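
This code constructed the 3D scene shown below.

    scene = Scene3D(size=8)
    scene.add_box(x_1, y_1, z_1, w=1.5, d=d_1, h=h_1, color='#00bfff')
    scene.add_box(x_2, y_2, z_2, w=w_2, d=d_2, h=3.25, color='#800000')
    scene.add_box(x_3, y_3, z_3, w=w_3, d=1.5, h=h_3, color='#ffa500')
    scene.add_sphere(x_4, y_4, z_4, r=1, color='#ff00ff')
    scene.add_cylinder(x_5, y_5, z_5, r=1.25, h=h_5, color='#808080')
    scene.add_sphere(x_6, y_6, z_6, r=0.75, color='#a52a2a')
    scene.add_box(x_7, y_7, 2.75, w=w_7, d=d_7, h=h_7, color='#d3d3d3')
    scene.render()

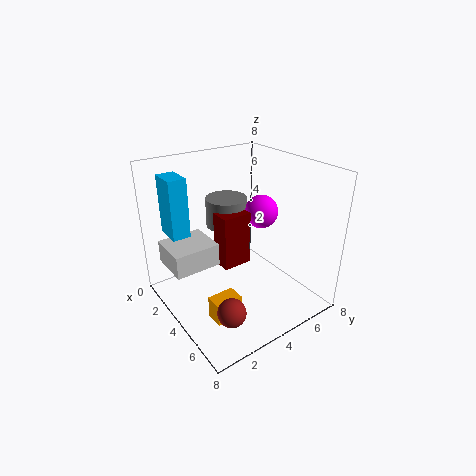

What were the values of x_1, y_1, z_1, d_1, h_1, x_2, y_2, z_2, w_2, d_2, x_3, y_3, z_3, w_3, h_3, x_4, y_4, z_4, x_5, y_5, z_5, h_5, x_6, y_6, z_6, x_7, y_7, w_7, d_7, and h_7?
x_1 = 1.25; y_1 = 0.75; z_1 = 4.25; d_1 = 1; h_1 = 3.25; x_2 = 2.25; y_2 = 3.5; z_2 = 1.75; w_2 = 1.25; d_2 = 1.75; x_3 = 4.75; y_3 = 1.5; z_3 = 0.25; w_3 = 1; h_3 = 1.25; x_4 = 3.25; y_4 = 6.25; z_4 = 4.75; x_5 = 1.75; y_5 = 4.75; z_5 = 3.75; h_5 = 1.75; x_6 = 6.25; y_6 = 2; z_6 = 1.25; x_7 = 1.75; y_7 = 0.25; w_7 = 2.25; d_7 = 2.5; h_7 = 1.25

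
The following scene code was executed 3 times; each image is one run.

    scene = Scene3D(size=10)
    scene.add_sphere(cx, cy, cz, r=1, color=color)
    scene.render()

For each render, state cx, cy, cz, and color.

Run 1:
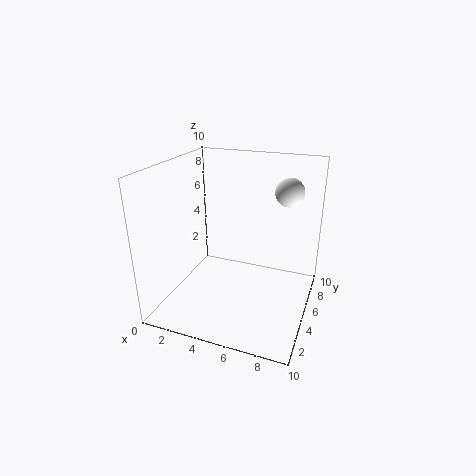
cx = 8; cy = 7; cz = 8; color = 'white'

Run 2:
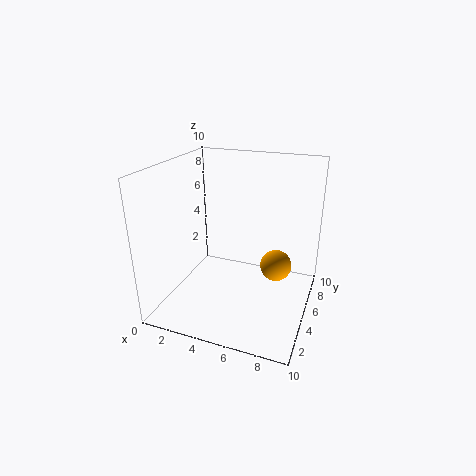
cx = 8; cy = 4; cz = 4; color = 'orange'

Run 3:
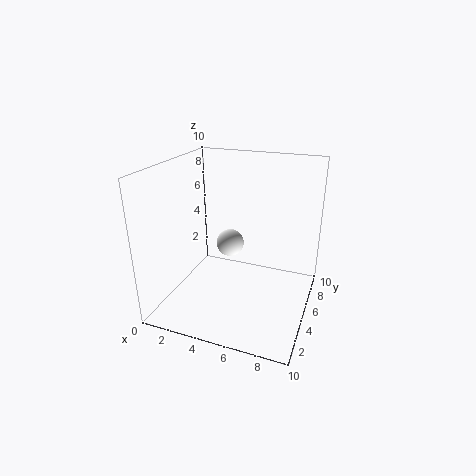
cx = 4; cy = 6; cz = 4; color = 'white'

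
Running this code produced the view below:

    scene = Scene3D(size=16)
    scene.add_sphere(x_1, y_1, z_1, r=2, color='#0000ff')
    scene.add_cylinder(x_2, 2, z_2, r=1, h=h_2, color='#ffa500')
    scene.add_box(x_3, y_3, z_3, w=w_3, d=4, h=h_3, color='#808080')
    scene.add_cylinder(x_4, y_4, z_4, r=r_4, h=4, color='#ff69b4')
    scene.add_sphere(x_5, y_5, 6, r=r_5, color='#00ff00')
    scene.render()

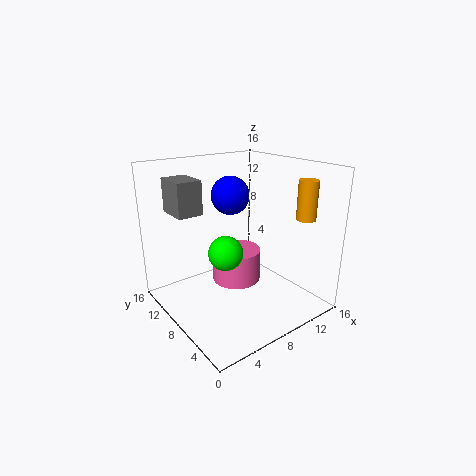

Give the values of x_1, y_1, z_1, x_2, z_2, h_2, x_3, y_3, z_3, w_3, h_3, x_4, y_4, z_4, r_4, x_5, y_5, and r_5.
x_1 = 7; y_1 = 8; z_1 = 13; x_2 = 12; z_2 = 11; h_2 = 4; x_3 = 3; y_3 = 12; z_3 = 10; w_3 = 3; h_3 = 4; x_4 = 10; y_4 = 11; z_4 = 1; r_4 = 3; x_5 = 7; y_5 = 9; r_5 = 2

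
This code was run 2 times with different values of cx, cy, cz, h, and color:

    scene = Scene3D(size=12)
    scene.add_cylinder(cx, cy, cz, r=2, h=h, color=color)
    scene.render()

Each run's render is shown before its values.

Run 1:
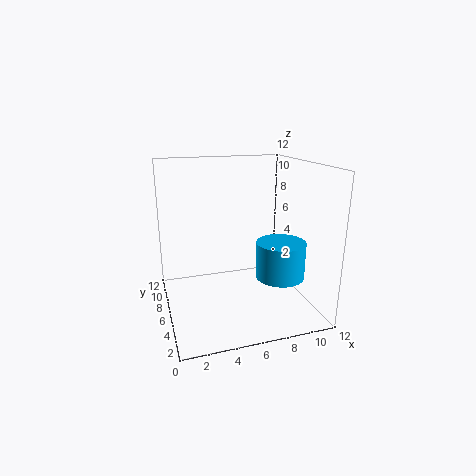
cx = 9, cy = 4, cz = 3, h = 3, color = 'deepskyblue'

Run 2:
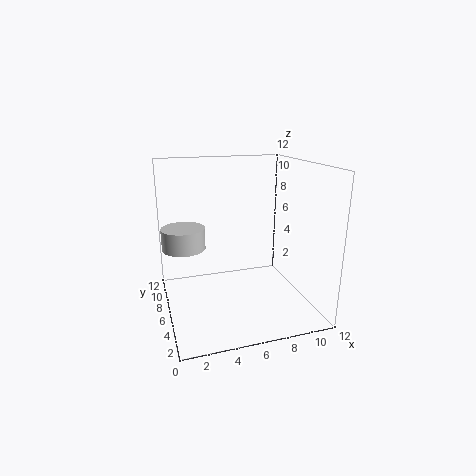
cx = 2, cy = 10, cz = 4, h = 2, color = 'lightgray'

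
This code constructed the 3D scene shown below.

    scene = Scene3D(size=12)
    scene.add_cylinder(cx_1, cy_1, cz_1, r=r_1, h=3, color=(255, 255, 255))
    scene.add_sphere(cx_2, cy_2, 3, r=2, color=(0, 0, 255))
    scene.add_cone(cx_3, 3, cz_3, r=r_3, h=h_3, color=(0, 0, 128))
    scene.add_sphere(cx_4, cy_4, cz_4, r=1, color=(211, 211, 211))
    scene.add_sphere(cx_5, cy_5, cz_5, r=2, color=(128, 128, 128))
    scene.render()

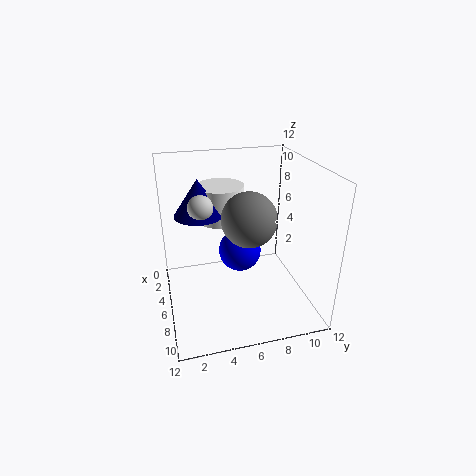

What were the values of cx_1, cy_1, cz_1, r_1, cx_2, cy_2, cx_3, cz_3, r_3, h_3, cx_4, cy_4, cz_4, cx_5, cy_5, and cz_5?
cx_1 = 4, cy_1 = 5, cz_1 = 7, r_1 = 2, cx_2 = 3, cy_2 = 7, cx_3 = 5, cz_3 = 8, r_3 = 2, h_3 = 3, cx_4 = 6, cy_4 = 3, cz_4 = 9, cx_5 = 9, cy_5 = 6, cz_5 = 9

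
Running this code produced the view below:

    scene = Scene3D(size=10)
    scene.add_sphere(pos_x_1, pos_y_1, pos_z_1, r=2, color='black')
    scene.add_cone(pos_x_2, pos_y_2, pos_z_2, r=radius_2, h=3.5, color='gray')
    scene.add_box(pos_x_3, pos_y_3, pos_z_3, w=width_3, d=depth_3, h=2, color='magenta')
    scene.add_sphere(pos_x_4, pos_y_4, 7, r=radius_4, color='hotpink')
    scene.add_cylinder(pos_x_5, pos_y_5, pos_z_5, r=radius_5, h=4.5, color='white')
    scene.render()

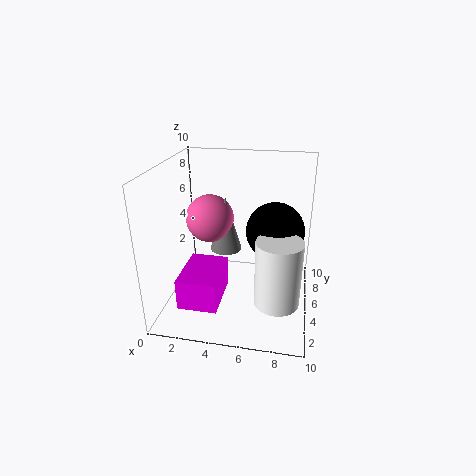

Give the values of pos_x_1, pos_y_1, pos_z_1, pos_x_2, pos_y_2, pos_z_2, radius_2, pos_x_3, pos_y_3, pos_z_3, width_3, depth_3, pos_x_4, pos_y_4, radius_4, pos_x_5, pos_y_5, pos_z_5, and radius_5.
pos_x_1 = 7.5; pos_y_1 = 5.5; pos_z_1 = 5.5; pos_x_2 = 4.5; pos_y_2 = 3.5; pos_z_2 = 5; radius_2 = 1; pos_x_3 = 2; pos_y_3 = 0.5; pos_z_3 = 2; width_3 = 2.5; depth_3 = 3.5; pos_x_4 = 3.5; pos_y_4 = 3.5; radius_4 = 1.5; pos_x_5 = 8; pos_y_5 = 3; pos_z_5 = 1.5; radius_5 = 1.5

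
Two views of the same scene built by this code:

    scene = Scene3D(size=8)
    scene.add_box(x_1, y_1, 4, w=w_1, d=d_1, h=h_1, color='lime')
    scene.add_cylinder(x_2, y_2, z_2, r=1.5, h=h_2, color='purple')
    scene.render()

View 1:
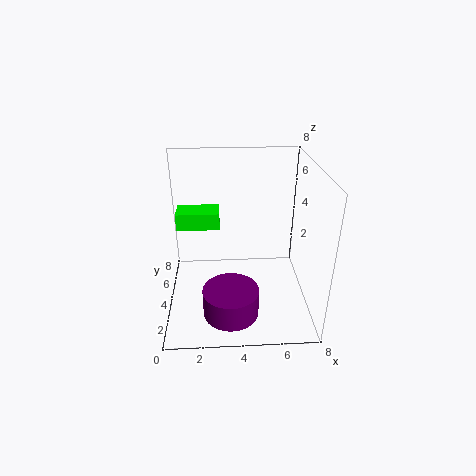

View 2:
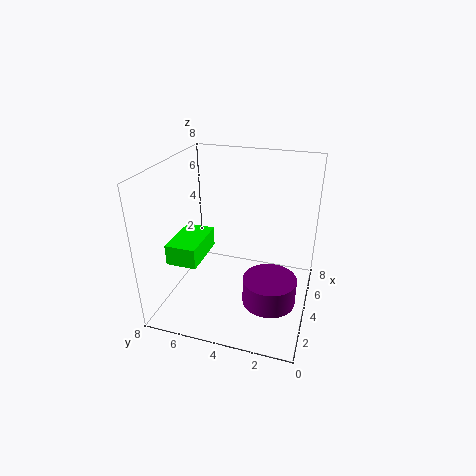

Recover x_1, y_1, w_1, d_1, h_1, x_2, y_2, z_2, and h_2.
x_1 = 0.5; y_1 = 5; w_1 = 2.5; d_1 = 1.5; h_1 = 1; x_2 = 3.5; y_2 = 2; z_2 = 0.5; h_2 = 1.5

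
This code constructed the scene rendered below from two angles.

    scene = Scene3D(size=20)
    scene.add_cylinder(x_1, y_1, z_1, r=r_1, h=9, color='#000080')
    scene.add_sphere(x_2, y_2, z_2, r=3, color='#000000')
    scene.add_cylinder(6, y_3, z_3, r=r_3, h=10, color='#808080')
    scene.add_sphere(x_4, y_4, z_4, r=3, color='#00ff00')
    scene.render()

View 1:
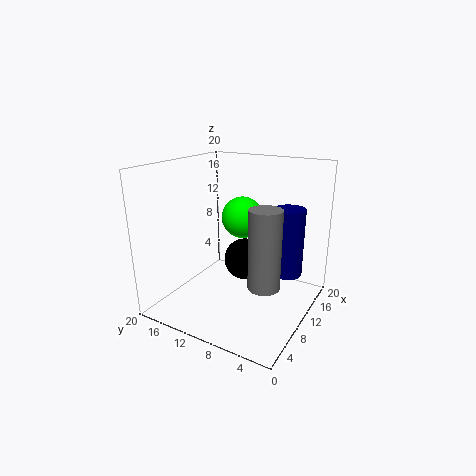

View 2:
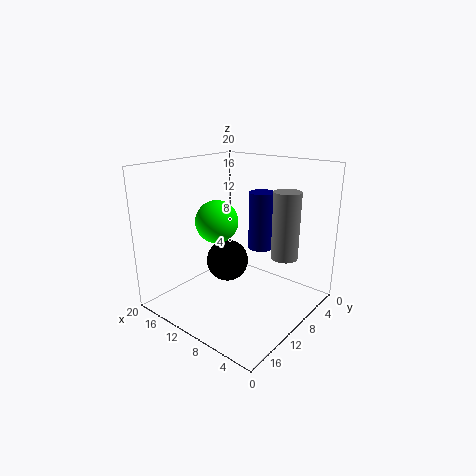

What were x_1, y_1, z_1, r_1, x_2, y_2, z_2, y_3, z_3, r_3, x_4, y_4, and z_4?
x_1 = 11, y_1 = 3, z_1 = 6, r_1 = 2, x_2 = 12, y_2 = 10, z_2 = 6, y_3 = 4, z_3 = 6, r_3 = 2, x_4 = 13, y_4 = 11, z_4 = 12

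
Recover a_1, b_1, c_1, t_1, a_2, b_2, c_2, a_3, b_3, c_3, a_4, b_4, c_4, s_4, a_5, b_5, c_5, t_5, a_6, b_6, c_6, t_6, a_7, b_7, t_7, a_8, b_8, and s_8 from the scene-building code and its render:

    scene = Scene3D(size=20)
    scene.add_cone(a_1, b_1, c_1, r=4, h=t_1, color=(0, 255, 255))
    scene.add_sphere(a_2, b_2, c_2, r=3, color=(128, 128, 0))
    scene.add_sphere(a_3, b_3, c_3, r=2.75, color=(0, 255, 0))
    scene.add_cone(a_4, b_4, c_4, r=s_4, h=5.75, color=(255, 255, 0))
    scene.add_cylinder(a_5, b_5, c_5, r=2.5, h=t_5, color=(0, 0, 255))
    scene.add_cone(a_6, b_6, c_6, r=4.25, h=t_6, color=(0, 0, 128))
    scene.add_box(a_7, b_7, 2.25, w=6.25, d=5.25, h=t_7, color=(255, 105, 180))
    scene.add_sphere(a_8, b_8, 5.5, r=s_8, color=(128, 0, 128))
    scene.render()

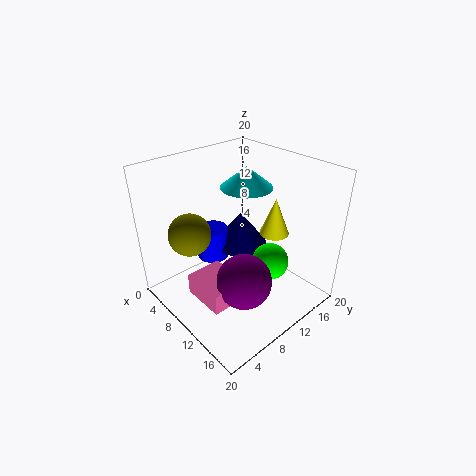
a_1 = 5.5
b_1 = 15.75
c_1 = 14.5
t_1 = 3.25
a_2 = 5.25
b_2 = 5.25
c_2 = 10.25
a_3 = 12
b_3 = 14.75
c_3 = 4.75
a_4 = 10.25
b_4 = 17.25
c_4 = 8
s_4 = 2.25
a_5 = 2.75
b_5 = 11
c_5 = 3
t_5 = 5
a_6 = 5
b_6 = 15
c_6 = 4.75
t_6 = 5.5
a_7 = 7
b_7 = 3.25
t_7 = 3
a_8 = 13.5
b_8 = 8
s_8 = 3.75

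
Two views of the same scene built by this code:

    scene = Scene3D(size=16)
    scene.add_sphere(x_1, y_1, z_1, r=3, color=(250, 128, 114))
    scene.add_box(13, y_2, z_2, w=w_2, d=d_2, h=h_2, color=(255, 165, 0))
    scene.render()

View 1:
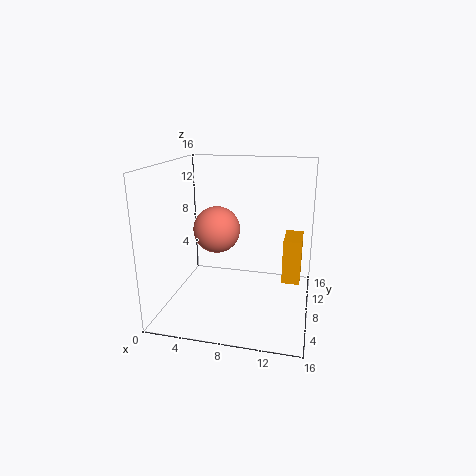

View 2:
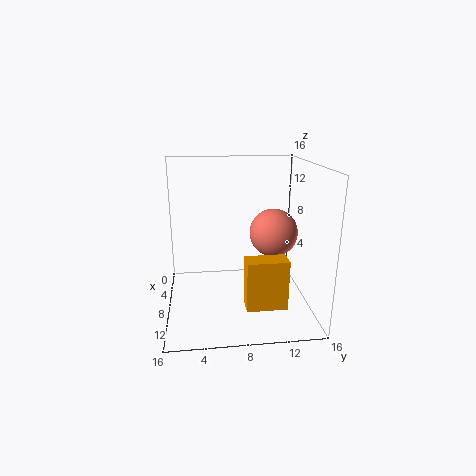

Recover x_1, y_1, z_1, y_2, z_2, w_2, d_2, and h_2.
x_1 = 4
y_1 = 13
z_1 = 7
y_2 = 8
z_2 = 3
w_2 = 2
d_2 = 4
h_2 = 5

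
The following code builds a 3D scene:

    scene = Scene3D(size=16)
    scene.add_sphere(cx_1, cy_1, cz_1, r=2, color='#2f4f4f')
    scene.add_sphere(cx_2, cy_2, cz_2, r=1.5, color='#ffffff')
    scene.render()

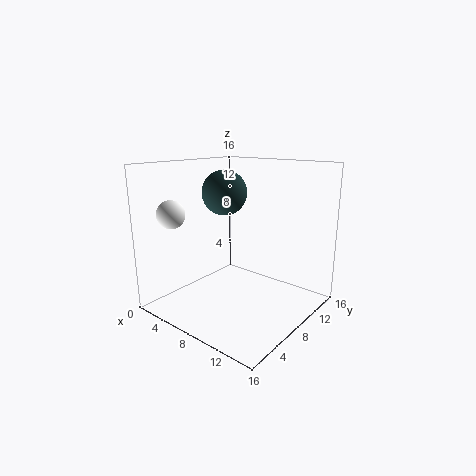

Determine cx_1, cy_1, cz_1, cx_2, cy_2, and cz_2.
cx_1 = 10.5; cy_1 = 3; cz_1 = 14; cx_2 = 3.5; cy_2 = 2.5; cz_2 = 11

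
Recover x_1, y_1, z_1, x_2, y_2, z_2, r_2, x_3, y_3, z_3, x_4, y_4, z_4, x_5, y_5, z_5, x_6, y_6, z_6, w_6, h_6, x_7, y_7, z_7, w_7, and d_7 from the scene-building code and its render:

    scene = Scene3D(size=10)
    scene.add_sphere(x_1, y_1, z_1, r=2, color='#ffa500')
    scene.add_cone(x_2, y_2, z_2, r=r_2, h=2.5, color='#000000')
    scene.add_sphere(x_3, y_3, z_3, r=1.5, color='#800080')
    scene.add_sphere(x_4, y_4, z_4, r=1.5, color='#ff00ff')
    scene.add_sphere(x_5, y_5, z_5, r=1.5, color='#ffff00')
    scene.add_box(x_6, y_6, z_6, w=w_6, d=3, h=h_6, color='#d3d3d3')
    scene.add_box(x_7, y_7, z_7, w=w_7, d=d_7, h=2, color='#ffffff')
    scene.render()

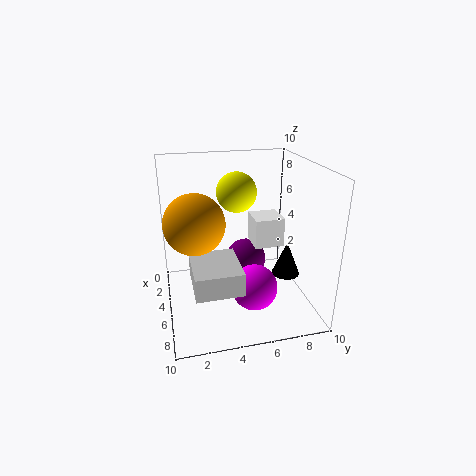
x_1 = 5.5
y_1 = 2
z_1 = 6.5
x_2 = 5.5
y_2 = 8.5
z_2 = 2
r_2 = 1
x_3 = 3.5
y_3 = 6
z_3 = 2.5
x_4 = 7.5
y_4 = 5.5
z_4 = 2.5
x_5 = 2.5
y_5 = 5.5
z_5 = 7.5
x_6 = 5.5
y_6 = 1.5
z_6 = 3
w_6 = 3.5
h_6 = 1.5
x_7 = 4
y_7 = 6
z_7 = 4.5
w_7 = 2
d_7 = 2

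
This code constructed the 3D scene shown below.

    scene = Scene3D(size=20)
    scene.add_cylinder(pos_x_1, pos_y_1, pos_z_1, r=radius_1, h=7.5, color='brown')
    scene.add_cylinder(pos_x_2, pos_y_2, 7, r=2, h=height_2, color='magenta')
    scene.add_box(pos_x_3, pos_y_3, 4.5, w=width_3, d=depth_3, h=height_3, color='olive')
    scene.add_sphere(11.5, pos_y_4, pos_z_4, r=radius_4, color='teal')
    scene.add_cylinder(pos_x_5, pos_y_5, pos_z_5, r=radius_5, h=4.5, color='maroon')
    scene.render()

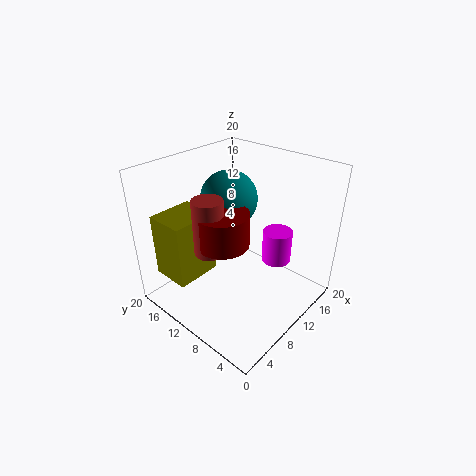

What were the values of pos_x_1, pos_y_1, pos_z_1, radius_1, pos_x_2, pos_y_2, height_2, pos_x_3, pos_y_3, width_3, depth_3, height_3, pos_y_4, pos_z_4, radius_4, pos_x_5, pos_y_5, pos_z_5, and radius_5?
pos_x_1 = 5.5
pos_y_1 = 11
pos_z_1 = 9.5
radius_1 = 2
pos_x_2 = 13
pos_y_2 = 5.5
height_2 = 4.5
pos_x_3 = 2
pos_y_3 = 13
width_3 = 6.5
depth_3 = 5.5
height_3 = 9
pos_y_4 = 13
pos_z_4 = 14.5
radius_4 = 4
pos_x_5 = 7
pos_y_5 = 10
pos_z_5 = 10.5
radius_5 = 3.5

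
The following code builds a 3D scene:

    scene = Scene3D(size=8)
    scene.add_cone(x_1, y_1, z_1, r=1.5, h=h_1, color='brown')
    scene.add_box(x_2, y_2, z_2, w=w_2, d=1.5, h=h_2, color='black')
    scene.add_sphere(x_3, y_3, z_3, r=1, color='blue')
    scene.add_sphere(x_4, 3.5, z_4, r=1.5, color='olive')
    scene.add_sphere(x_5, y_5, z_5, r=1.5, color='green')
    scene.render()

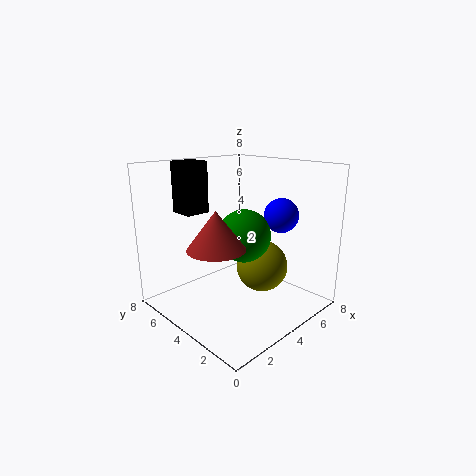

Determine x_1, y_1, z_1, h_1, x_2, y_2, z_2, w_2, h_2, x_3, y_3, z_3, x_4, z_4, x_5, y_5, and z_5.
x_1 = 2, y_1 = 3.5, z_1 = 4, h_1 = 2, x_2 = 2.5, y_2 = 6.5, z_2 = 5, w_2 = 1.5, h_2 = 3, x_3 = 6.5, y_3 = 3, z_3 = 5, x_4 = 5.5, z_4 = 2, x_5 = 4.5, y_5 = 4, z_5 = 4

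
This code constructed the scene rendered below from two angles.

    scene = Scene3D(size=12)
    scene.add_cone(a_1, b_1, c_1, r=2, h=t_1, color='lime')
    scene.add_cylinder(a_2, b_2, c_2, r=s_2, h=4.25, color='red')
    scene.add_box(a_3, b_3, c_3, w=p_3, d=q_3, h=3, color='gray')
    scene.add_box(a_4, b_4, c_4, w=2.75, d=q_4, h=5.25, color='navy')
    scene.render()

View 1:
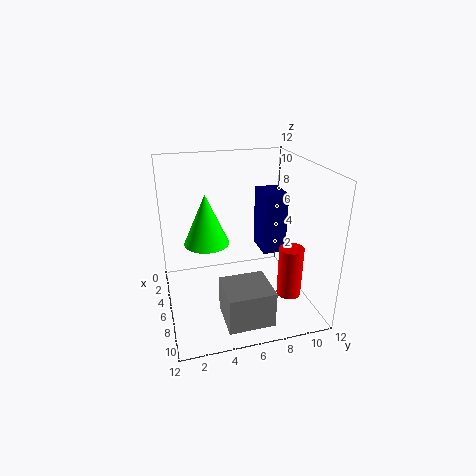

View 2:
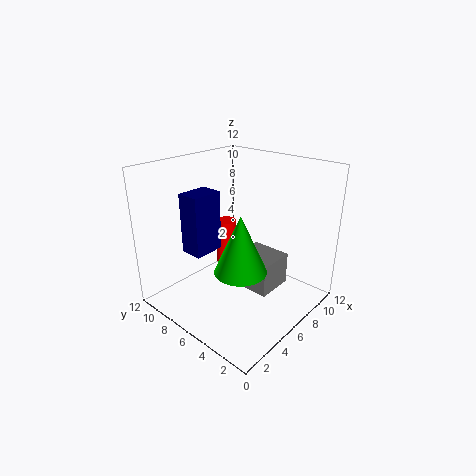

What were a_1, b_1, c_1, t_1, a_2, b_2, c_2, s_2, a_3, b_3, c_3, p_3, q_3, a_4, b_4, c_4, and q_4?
a_1 = 3.75; b_1 = 3.75; c_1 = 4.75; t_1 = 4.5; a_2 = 8.5; b_2 = 9.75; c_2 = 1.5; s_2 = 1; a_3 = 7.25; b_3 = 4; c_3 = 0.25; p_3 = 3.5; q_3 = 3.75; a_4 = 3.5; b_4 = 8.25; c_4 = 4.25; q_4 = 2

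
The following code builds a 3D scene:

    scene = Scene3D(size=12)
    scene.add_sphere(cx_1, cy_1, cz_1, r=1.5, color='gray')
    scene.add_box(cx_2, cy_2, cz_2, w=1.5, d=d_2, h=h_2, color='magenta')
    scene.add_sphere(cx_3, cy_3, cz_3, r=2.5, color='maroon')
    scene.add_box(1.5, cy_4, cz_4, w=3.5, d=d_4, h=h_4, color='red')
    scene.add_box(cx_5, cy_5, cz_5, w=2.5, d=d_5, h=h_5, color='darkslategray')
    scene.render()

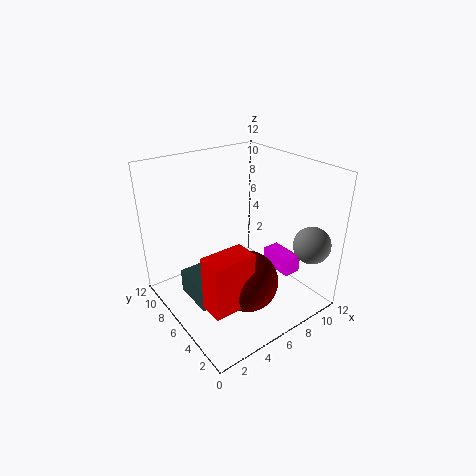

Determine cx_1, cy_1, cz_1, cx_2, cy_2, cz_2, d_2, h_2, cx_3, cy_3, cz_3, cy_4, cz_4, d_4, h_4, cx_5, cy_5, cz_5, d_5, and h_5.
cx_1 = 10
cy_1 = 1.5
cz_1 = 6
cx_2 = 9
cy_2 = 3
cz_2 = 2.5
d_2 = 3
h_2 = 1.5
cx_3 = 5.5
cy_3 = 4
cz_3 = 3
cy_4 = 2.5
cz_4 = 2
d_4 = 2
h_4 = 4.5
cx_5 = 1.5
cy_5 = 4.5
cz_5 = 1.5
d_5 = 3.5
h_5 = 2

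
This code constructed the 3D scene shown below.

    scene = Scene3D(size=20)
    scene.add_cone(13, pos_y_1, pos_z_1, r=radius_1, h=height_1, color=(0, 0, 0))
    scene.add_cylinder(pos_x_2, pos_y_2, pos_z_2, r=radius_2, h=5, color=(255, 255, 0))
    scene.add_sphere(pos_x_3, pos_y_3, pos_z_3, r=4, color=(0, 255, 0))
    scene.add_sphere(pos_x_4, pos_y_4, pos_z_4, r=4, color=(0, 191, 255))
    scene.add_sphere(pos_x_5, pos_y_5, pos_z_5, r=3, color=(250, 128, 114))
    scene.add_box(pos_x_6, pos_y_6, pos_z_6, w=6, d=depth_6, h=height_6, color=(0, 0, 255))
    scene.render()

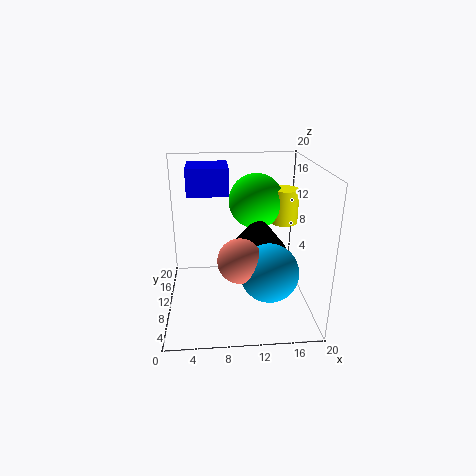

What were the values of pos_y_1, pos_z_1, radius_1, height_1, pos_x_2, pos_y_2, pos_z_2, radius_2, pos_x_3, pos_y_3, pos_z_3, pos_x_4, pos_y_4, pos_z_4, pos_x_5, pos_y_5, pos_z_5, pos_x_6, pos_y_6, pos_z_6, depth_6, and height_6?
pos_y_1 = 11; pos_z_1 = 8; radius_1 = 4; height_1 = 5; pos_x_2 = 17; pos_y_2 = 13; pos_z_2 = 11; radius_2 = 2; pos_x_3 = 13; pos_y_3 = 14; pos_z_3 = 14; pos_x_4 = 14; pos_y_4 = 7; pos_z_4 = 6; pos_x_5 = 10; pos_y_5 = 7; pos_z_5 = 8; pos_x_6 = 3; pos_y_6 = 13; pos_z_6 = 15; depth_6 = 6; height_6 = 4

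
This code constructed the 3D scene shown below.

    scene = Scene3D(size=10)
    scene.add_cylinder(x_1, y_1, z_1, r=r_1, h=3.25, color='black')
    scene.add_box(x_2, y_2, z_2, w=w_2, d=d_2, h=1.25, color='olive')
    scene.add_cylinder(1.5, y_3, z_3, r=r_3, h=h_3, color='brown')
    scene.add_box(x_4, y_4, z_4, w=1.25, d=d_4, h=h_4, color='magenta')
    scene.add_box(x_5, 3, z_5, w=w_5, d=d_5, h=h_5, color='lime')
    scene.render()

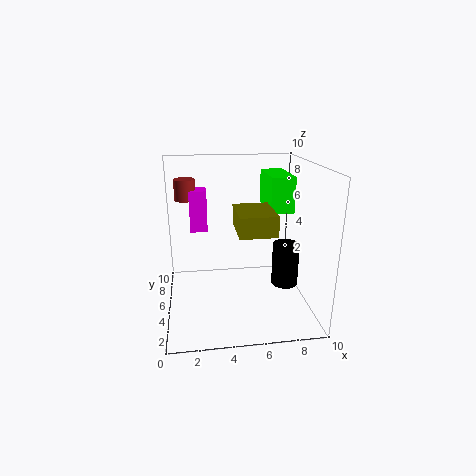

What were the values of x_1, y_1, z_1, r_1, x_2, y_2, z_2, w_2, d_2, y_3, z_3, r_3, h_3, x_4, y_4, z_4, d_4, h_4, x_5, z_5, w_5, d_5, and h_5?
x_1 = 8.75, y_1 = 5.75, z_1 = 0.75, r_1 = 1, x_2 = 4.5, y_2 = 1, z_2 = 6.5, w_2 = 2.25, d_2 = 3, y_3 = 7.25, z_3 = 7.25, r_3 = 0.75, h_3 = 1.5, x_4 = 1.75, y_4 = 6.5, z_4 = 5, d_4 = 1.5, h_4 = 3, x_5 = 6.75, z_5 = 7.25, w_5 = 1.5, d_5 = 3.25, h_5 = 2.25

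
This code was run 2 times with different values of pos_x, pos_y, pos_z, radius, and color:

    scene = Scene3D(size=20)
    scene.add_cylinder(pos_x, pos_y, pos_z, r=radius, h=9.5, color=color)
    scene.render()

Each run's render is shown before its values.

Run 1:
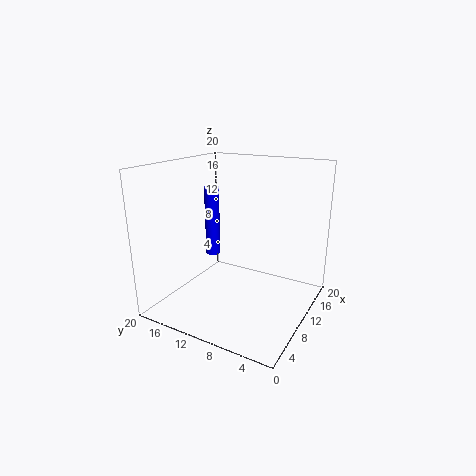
pos_x = 9
pos_y = 13.5
pos_z = 7.5
radius = 1
color = 'blue'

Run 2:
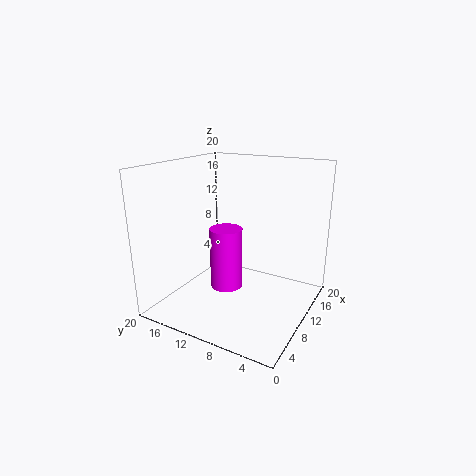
pos_x = 12.5
pos_y = 13.5
pos_z = 0.5
radius = 2.5
color = 'magenta'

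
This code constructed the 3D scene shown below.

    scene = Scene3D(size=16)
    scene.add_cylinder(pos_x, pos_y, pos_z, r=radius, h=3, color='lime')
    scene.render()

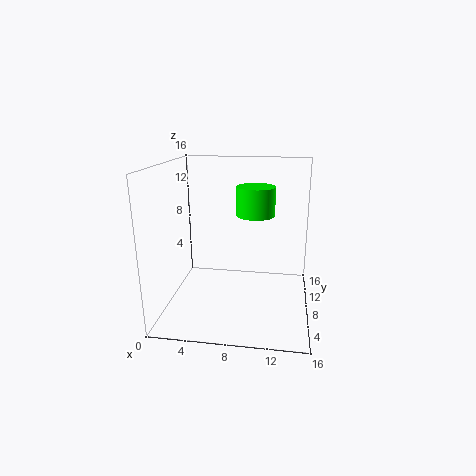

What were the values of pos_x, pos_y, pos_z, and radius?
pos_x = 10
pos_y = 7
pos_z = 11
radius = 2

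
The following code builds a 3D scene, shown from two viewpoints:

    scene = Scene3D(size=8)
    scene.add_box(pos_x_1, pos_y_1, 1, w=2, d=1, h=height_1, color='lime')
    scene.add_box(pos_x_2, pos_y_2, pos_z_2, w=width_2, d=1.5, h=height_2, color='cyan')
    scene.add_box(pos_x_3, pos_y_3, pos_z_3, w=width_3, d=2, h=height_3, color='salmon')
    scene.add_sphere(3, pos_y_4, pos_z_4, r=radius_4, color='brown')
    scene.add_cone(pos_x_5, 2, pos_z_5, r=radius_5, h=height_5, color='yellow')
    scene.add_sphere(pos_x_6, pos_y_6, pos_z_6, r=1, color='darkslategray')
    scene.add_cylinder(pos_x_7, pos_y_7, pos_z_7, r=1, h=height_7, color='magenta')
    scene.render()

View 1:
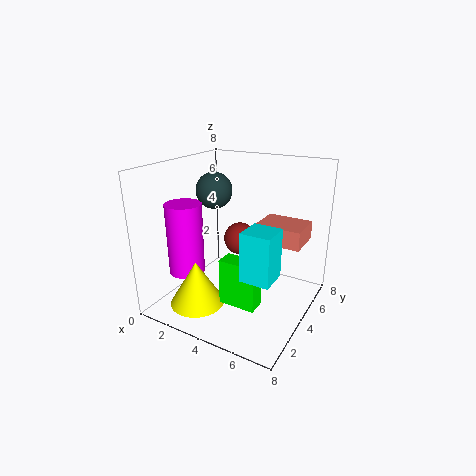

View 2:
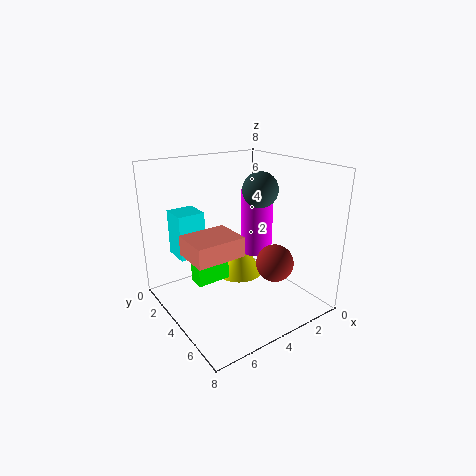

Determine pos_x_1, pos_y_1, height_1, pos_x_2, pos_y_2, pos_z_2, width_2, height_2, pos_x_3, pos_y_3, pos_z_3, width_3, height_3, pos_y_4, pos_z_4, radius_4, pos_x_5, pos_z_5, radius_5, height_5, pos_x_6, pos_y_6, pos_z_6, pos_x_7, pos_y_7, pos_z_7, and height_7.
pos_x_1 = 4, pos_y_1 = 2, height_1 = 2.5, pos_x_2 = 5.5, pos_y_2 = 1.5, pos_z_2 = 3, width_2 = 1.5, height_2 = 2.5, pos_x_3 = 5, pos_y_3 = 4, pos_z_3 = 4, width_3 = 2.5, height_3 = 1, pos_y_4 = 6, pos_z_4 = 3, radius_4 = 1, pos_x_5 = 2.5, pos_z_5 = 0.5, radius_5 = 1.5, height_5 = 2.5, pos_x_6 = 2.5, pos_y_6 = 4, pos_z_6 = 6.5, pos_x_7 = 1.5, pos_y_7 = 2.5, pos_z_7 = 2, height_7 = 4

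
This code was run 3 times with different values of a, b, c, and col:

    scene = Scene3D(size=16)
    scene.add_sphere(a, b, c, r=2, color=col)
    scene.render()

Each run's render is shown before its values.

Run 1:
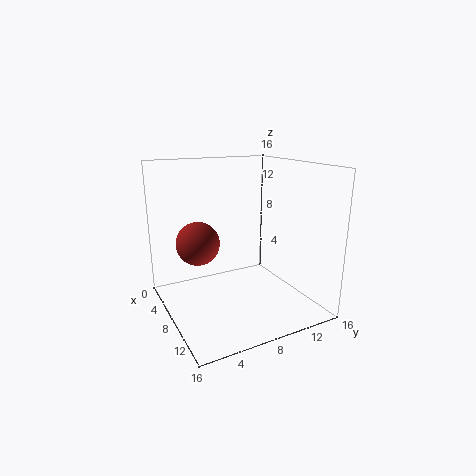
a = 11.5, b = 2, c = 9.5, col = 'brown'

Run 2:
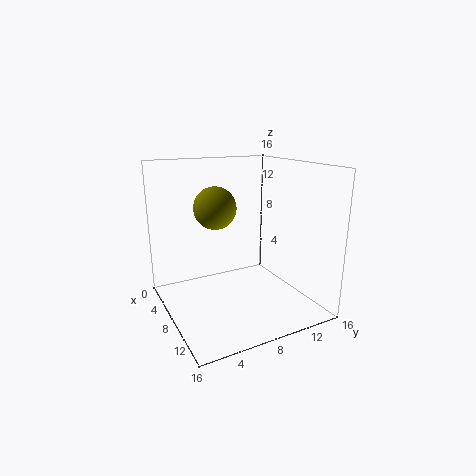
a = 11, b = 4, c = 12.5, col = 'olive'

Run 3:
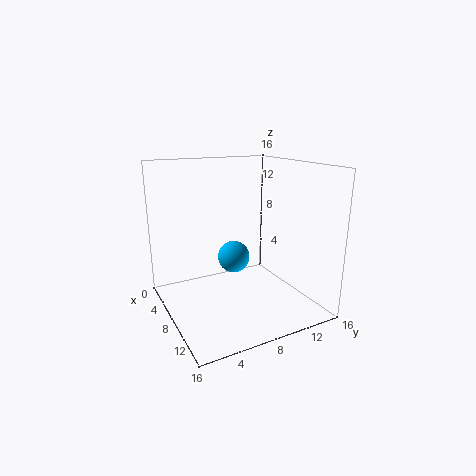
a = 4, b = 9.5, c = 4, col = 'deepskyblue'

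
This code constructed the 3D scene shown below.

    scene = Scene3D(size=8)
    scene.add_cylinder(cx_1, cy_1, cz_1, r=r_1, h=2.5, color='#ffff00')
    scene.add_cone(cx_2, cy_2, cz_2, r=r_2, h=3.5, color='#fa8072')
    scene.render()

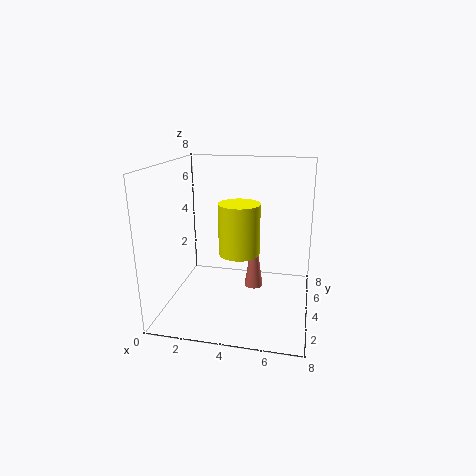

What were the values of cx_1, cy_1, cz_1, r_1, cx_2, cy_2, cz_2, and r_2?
cx_1 = 4.5; cy_1 = 2; cz_1 = 4; r_1 = 1; cx_2 = 5; cy_2 = 3.5; cz_2 = 1.5; r_2 = 0.5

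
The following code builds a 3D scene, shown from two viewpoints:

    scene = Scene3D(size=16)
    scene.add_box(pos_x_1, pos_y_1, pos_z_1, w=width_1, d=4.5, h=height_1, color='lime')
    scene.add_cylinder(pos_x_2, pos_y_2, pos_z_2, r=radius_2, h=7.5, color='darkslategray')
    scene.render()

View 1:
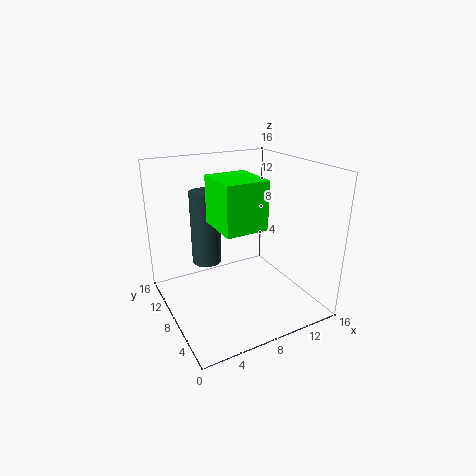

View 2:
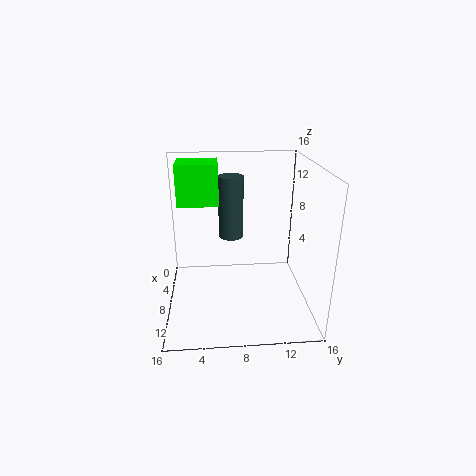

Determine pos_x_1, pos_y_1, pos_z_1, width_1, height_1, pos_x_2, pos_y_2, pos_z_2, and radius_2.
pos_x_1 = 3.5; pos_y_1 = 1.5; pos_z_1 = 11.5; width_1 = 4; height_1 = 4.5; pos_x_2 = 4; pos_y_2 = 7.5; pos_z_2 = 6.5; radius_2 = 1.5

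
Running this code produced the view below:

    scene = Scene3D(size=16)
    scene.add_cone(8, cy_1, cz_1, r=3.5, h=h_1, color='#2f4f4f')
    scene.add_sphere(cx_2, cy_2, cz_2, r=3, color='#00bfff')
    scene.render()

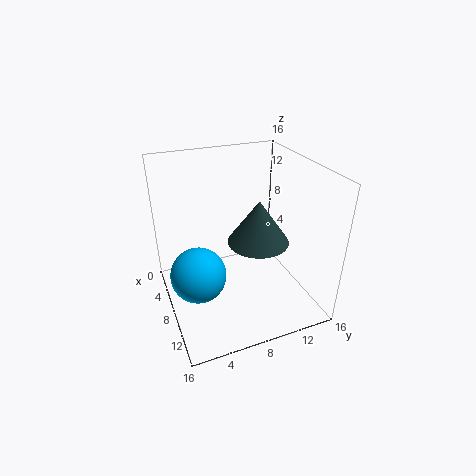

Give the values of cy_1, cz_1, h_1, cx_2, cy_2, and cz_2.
cy_1 = 10.5, cz_1 = 7, h_1 = 5, cx_2 = 9, cy_2 = 3, cz_2 = 5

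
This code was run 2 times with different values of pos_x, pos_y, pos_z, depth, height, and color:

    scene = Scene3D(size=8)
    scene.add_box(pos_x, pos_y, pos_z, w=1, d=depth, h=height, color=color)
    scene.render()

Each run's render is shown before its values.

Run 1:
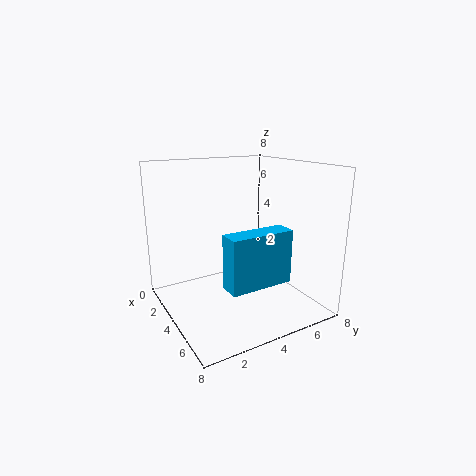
pos_x = 7; pos_y = 1.5; pos_z = 3; depth = 3; height = 2.5; color = 'deepskyblue'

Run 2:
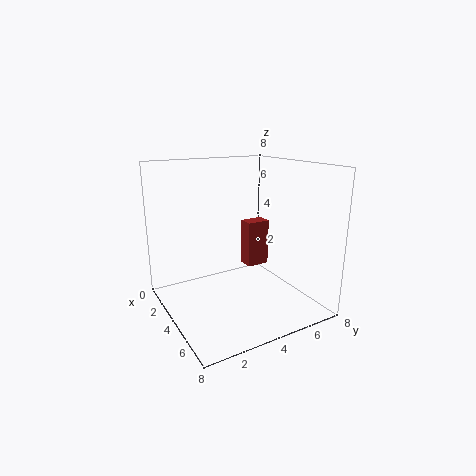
pos_x = 1; pos_y = 6; pos_z = 1; depth = 1.5; height = 3; color = 'brown'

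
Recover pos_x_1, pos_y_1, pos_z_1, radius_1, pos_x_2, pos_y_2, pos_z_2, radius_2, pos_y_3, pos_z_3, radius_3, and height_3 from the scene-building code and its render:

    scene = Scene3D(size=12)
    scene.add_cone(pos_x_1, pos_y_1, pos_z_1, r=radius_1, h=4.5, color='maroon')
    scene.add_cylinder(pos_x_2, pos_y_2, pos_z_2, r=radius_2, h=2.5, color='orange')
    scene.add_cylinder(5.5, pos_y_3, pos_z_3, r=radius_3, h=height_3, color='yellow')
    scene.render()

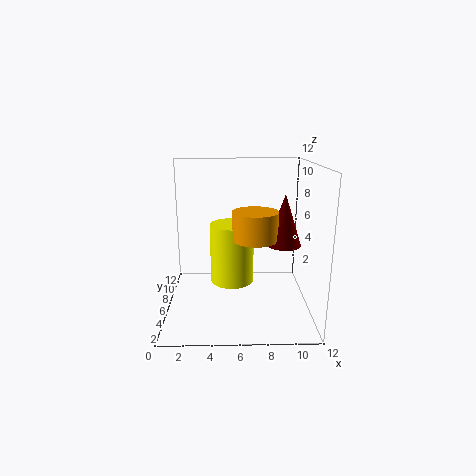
pos_x_1 = 10, pos_y_1 = 7, pos_z_1 = 5, radius_1 = 1.5, pos_x_2 = 7.5, pos_y_2 = 7, pos_z_2 = 5.5, radius_2 = 2, pos_y_3 = 8.5, pos_z_3 = 1, radius_3 = 2, height_3 = 5.5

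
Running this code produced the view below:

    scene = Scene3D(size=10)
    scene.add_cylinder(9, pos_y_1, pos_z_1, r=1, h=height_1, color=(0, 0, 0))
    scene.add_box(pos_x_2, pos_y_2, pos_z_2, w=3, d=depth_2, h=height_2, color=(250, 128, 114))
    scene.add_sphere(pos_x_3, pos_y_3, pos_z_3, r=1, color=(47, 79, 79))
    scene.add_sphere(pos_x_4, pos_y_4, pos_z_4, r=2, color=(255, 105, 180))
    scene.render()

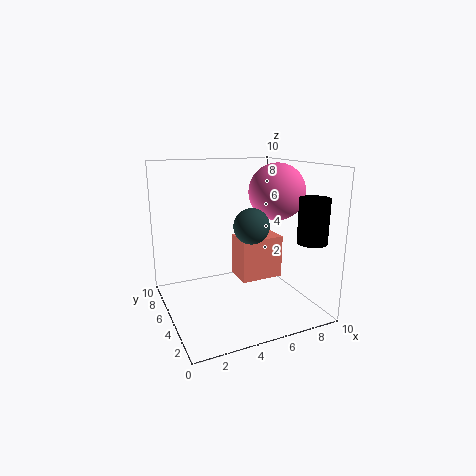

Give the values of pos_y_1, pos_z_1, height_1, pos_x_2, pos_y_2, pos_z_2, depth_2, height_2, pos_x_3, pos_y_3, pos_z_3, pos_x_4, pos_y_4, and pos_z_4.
pos_y_1 = 2
pos_z_1 = 5
height_1 = 3
pos_x_2 = 5
pos_y_2 = 4
pos_z_2 = 2
depth_2 = 2
height_2 = 3
pos_x_3 = 4
pos_y_3 = 1
pos_z_3 = 7
pos_x_4 = 8
pos_y_4 = 5
pos_z_4 = 8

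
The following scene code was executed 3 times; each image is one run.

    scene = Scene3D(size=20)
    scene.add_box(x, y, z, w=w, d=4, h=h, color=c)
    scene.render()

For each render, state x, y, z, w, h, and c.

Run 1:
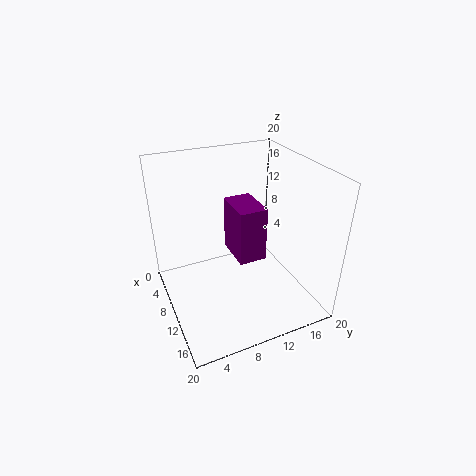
x = 5; y = 10; z = 6; w = 6; h = 8; c = 'purple'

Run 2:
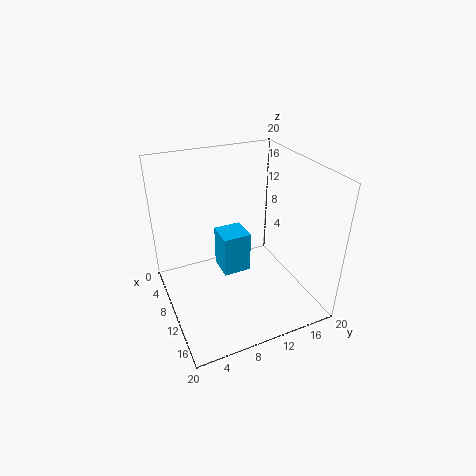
x = 6; y = 8; z = 4; w = 4; h = 6; c = 'deepskyblue'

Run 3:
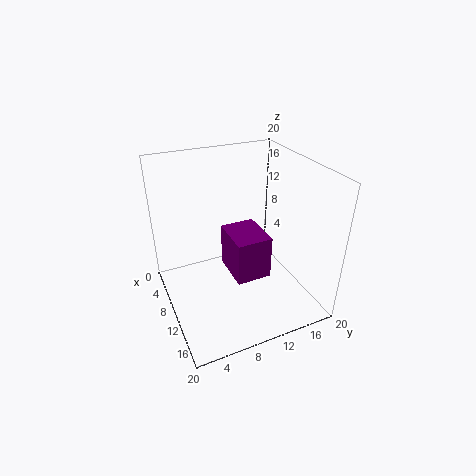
x = 14; y = 6; z = 10; w = 5; h = 5; c = 'purple'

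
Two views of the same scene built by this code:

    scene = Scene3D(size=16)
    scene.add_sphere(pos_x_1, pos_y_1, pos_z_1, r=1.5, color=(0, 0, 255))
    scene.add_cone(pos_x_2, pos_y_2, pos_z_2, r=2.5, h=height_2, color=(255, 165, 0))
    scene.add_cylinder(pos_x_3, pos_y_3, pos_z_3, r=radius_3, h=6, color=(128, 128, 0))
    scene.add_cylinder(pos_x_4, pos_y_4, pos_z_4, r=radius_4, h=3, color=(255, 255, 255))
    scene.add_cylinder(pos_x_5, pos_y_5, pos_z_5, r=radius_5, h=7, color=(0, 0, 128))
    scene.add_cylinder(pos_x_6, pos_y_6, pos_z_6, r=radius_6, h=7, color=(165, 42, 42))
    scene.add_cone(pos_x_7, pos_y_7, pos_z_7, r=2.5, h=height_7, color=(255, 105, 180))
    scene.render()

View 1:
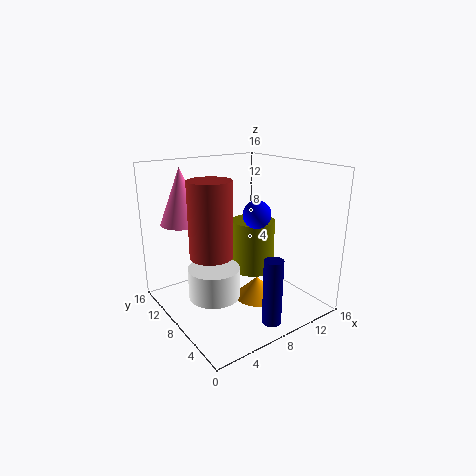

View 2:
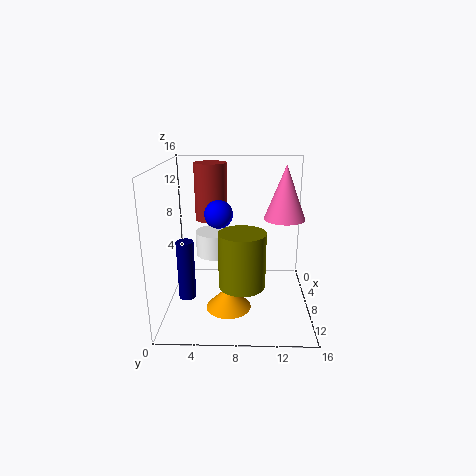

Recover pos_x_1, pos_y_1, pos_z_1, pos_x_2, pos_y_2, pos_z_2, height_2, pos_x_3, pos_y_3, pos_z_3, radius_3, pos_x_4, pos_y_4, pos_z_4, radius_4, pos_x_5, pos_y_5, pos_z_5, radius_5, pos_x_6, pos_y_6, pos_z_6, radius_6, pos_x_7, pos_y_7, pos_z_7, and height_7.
pos_x_1 = 9, pos_y_1 = 6, pos_z_1 = 11, pos_x_2 = 10, pos_y_2 = 7, pos_z_2 = 0.5, height_2 = 2.5, pos_x_3 = 10.5, pos_y_3 = 8.5, pos_z_3 = 3.5, radius_3 = 2.5, pos_x_4 = 3, pos_y_4 = 5, pos_z_4 = 4, radius_4 = 2.5, pos_x_5 = 8, pos_y_5 = 2, pos_z_5 = 0.5, radius_5 = 1, pos_x_6 = 2.5, pos_y_6 = 4.5, pos_z_6 = 8.5, radius_6 = 2, pos_x_7 = 4, pos_y_7 = 13.5, pos_z_7 = 9, height_7 = 6.5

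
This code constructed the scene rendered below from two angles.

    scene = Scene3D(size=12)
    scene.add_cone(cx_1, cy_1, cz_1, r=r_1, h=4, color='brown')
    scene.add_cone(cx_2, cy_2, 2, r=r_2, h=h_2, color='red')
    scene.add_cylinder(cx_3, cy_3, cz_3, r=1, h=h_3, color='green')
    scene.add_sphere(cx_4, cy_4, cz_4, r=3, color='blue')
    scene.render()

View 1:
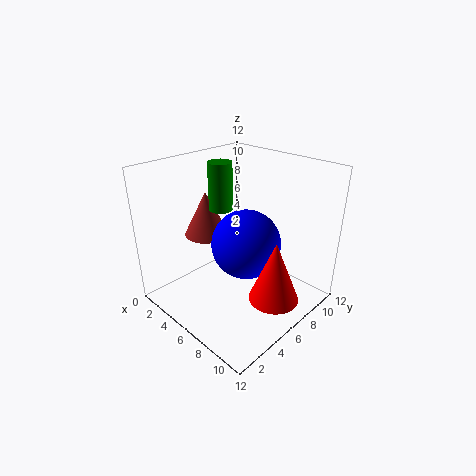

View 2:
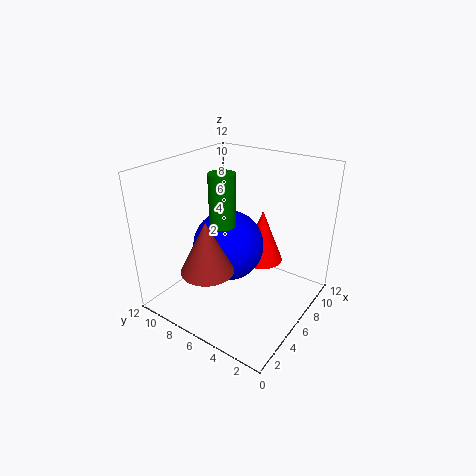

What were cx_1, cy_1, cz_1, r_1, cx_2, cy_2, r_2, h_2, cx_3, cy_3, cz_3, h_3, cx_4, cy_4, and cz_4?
cx_1 = 2
cy_1 = 6
cz_1 = 5
r_1 = 2
cx_2 = 10
cy_2 = 6
r_2 = 2
h_2 = 5
cx_3 = 4
cy_3 = 6
cz_3 = 8
h_3 = 4
cx_4 = 6
cy_4 = 7
cz_4 = 5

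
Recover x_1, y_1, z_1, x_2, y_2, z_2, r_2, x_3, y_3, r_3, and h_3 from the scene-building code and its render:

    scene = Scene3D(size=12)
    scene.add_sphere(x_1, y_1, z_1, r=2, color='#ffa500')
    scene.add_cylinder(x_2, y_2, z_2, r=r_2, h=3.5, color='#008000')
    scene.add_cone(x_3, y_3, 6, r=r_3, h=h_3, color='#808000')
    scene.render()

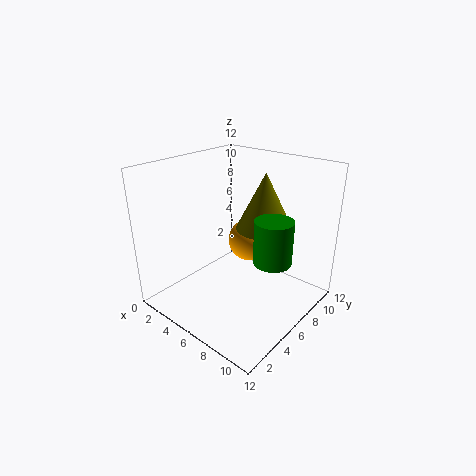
x_1 = 4.5, y_1 = 9.5, z_1 = 4, x_2 = 9.5, y_2 = 6, z_2 = 5, r_2 = 1.5, x_3 = 6.5, y_3 = 9, r_3 = 2.5, h_3 = 5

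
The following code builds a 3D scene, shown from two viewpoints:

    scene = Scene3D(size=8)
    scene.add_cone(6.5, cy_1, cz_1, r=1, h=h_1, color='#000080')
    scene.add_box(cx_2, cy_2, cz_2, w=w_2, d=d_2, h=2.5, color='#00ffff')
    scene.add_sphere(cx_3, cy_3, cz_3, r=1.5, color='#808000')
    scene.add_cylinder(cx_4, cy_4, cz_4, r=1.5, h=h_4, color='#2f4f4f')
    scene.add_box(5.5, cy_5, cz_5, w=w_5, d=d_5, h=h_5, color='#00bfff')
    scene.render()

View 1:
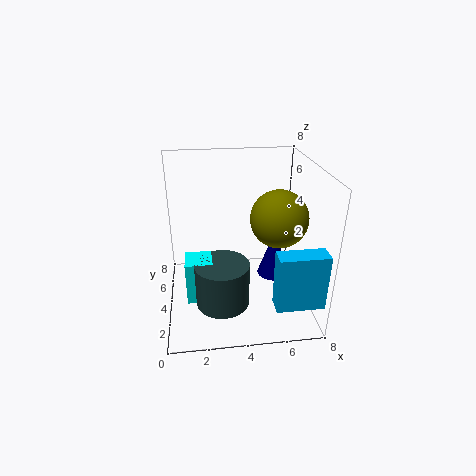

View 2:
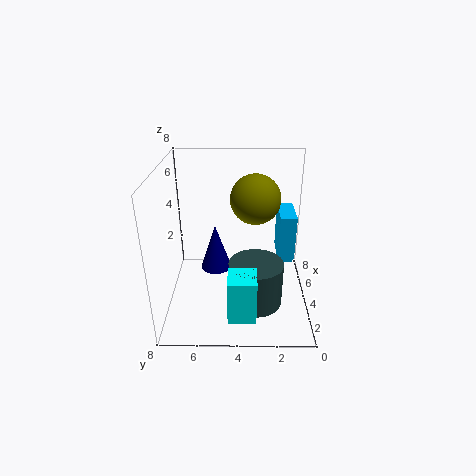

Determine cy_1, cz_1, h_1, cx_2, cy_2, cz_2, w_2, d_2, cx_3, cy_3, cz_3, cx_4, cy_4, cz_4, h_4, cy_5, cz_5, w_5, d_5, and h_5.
cy_1 = 5.5
cz_1 = 0.5
h_1 = 3
cx_2 = 1
cy_2 = 3
cz_2 = 0.5
w_2 = 1.5
d_2 = 1.5
cx_3 = 6
cy_3 = 3
cz_3 = 5.5
cx_4 = 3
cy_4 = 3
cz_4 = 0.5
h_4 = 2.5
cy_5 = 0.5
cz_5 = 1.5
w_5 = 2.5
d_5 = 1
h_5 = 3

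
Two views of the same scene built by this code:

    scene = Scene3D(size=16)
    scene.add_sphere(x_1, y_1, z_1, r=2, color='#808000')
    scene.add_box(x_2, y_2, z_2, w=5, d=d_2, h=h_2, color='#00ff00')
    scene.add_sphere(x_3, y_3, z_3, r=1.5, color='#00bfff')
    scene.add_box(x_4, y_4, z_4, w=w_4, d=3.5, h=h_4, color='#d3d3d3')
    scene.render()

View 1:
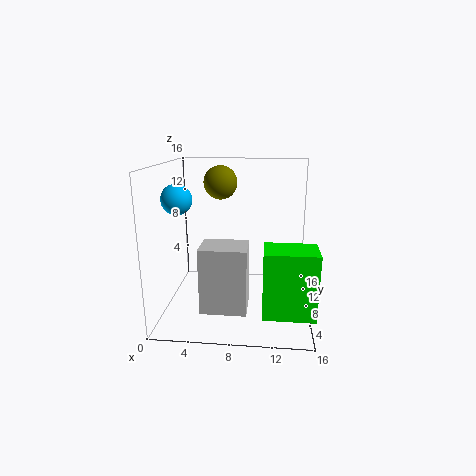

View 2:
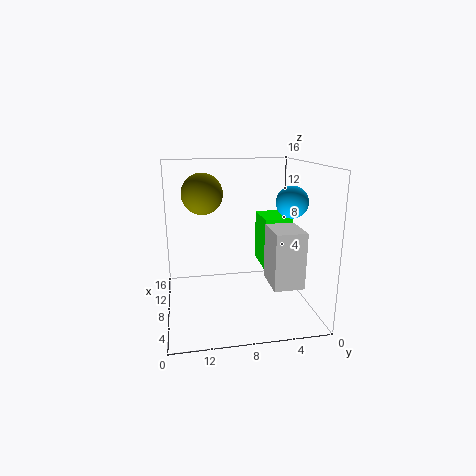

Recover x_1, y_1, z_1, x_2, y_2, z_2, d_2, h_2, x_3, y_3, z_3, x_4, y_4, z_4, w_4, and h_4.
x_1 = 5.5; y_1 = 12; z_1 = 13.5; x_2 = 11; y_2 = 0.5; z_2 = 2.5; d_2 = 3.5; h_2 = 6.5; x_3 = 2.5; y_3 = 4; z_3 = 13; x_4 = 5; y_4 = 1; z_4 = 2.5; w_4 = 4.5; h_4 = 6.5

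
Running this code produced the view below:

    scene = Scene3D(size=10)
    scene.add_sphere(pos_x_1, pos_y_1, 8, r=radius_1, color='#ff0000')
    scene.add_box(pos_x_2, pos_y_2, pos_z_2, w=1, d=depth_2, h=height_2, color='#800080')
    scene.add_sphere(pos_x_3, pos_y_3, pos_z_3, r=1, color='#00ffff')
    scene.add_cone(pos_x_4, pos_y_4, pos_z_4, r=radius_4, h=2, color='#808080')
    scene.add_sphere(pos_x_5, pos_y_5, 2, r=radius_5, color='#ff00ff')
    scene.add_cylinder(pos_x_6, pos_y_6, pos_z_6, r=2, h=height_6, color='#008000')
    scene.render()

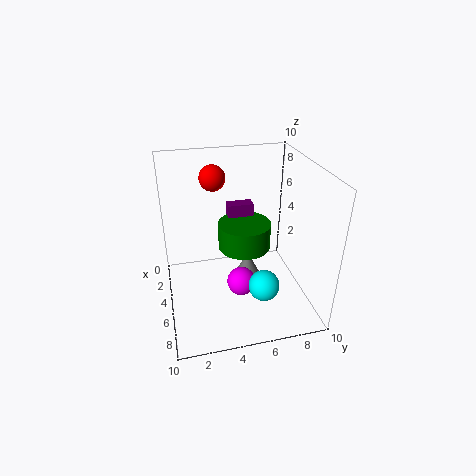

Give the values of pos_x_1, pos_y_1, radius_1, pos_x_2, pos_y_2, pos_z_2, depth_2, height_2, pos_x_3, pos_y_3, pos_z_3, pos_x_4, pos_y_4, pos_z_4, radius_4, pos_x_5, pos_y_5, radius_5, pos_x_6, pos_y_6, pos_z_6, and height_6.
pos_x_1 = 1, pos_y_1 = 4, radius_1 = 1, pos_x_2 = 1, pos_y_2 = 5, pos_z_2 = 5, depth_2 = 2, height_2 = 1, pos_x_3 = 8, pos_y_3 = 6, pos_z_3 = 3, pos_x_4 = 4, pos_y_4 = 6, pos_z_4 = 1, radius_4 = 1, pos_x_5 = 6, pos_y_5 = 5, radius_5 = 1, pos_x_6 = 3, pos_y_6 = 6, pos_z_6 = 3, height_6 = 2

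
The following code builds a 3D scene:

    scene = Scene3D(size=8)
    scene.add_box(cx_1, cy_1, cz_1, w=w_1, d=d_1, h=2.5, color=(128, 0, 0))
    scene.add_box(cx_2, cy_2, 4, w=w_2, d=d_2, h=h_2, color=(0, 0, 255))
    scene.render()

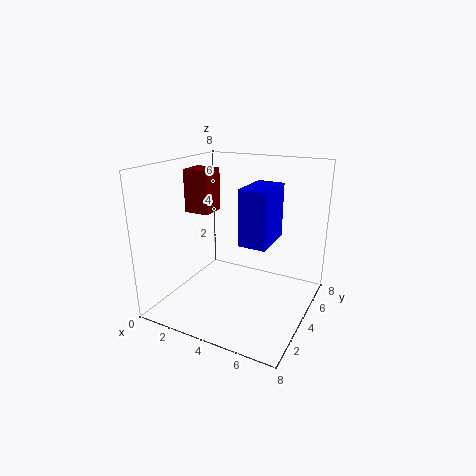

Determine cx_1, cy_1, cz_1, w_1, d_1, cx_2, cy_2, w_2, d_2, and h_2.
cx_1 = 0.5; cy_1 = 4; cz_1 = 5; w_1 = 1.5; d_1 = 1.5; cx_2 = 4.5; cy_2 = 3; w_2 = 1.5; d_2 = 2.5; h_2 = 3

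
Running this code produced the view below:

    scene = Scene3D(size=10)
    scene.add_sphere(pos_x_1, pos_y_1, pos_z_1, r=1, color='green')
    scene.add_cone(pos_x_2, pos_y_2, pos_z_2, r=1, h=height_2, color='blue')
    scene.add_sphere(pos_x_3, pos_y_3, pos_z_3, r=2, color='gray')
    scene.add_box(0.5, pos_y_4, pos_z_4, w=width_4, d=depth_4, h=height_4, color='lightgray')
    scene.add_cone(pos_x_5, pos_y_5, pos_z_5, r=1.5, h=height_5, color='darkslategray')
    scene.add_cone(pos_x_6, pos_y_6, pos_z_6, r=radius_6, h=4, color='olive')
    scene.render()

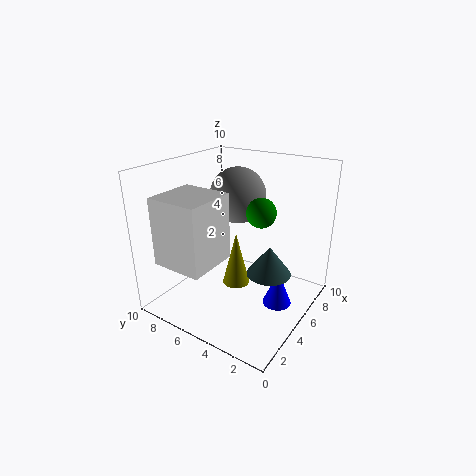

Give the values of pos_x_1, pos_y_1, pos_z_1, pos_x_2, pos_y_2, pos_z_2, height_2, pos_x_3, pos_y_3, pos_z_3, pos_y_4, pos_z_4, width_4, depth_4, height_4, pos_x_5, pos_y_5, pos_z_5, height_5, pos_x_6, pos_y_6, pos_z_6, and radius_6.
pos_x_1 = 5.5, pos_y_1 = 3.5, pos_z_1 = 7, pos_x_2 = 5.5, pos_y_2 = 2, pos_z_2 = 0.5, height_2 = 2.5, pos_x_3 = 6.5, pos_y_3 = 6, pos_z_3 = 7.5, pos_y_4 = 5, pos_z_4 = 4, width_4 = 3.5, depth_4 = 3.5, height_4 = 4.5, pos_x_5 = 5, pos_y_5 = 2.5, pos_z_5 = 3, height_5 = 2, pos_x_6 = 5.5, pos_y_6 = 5.5, pos_z_6 = 1, radius_6 = 1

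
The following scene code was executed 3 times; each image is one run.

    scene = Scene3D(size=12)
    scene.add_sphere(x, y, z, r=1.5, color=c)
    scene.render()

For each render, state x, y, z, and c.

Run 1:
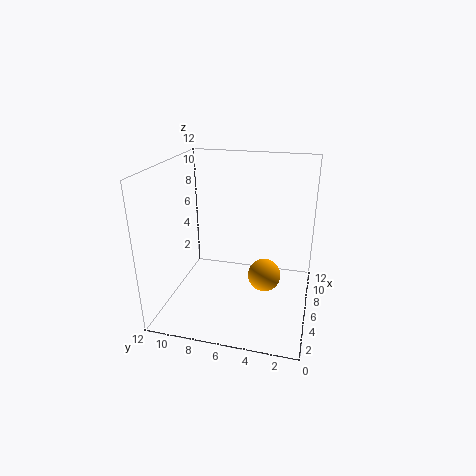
x = 8
y = 4
z = 1.5
c = 'orange'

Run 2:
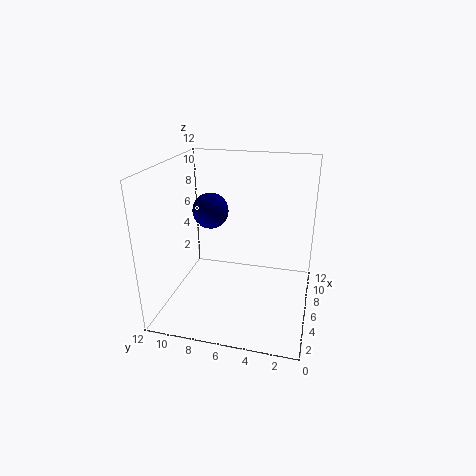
x = 6.5
y = 8.5
z = 8
c = 'navy'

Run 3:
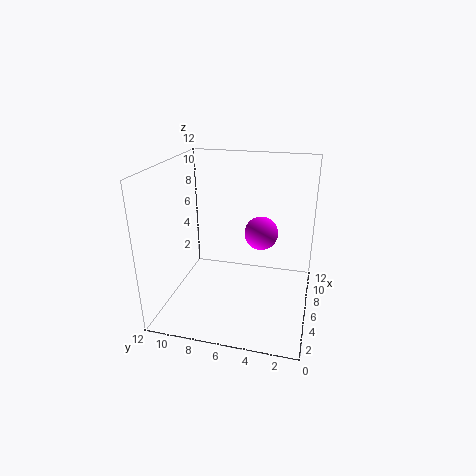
x = 8.5
y = 4.5
z = 5.5
c = 'magenta'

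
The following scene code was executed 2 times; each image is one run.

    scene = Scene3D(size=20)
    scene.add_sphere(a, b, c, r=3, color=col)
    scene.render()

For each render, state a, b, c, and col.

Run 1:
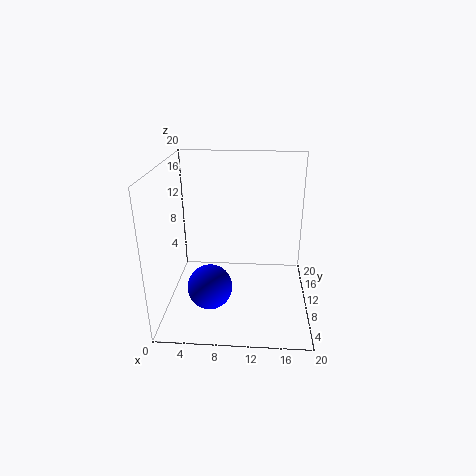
a = 6.5, b = 6, c = 4.5, col = 'blue'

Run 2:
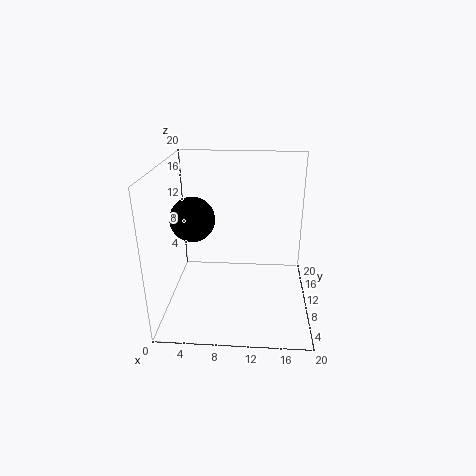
a = 4, b = 9, c = 13, col = 'black'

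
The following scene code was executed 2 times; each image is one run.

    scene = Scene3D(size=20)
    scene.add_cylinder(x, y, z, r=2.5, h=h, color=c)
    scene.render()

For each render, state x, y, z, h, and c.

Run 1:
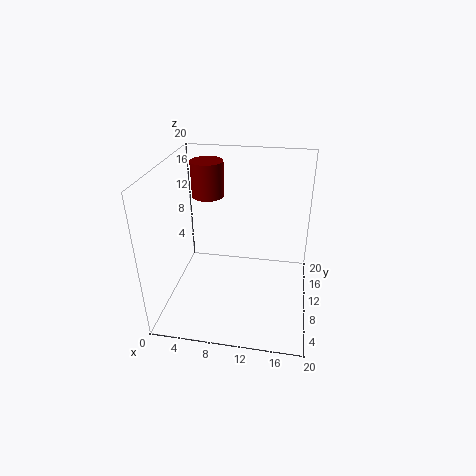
x = 4; y = 17; z = 13; h = 5.5; c = 'maroon'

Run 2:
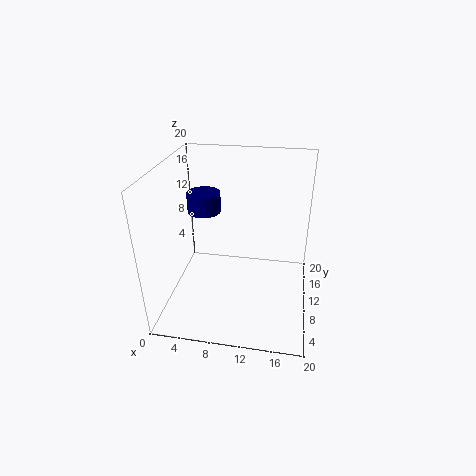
x = 4; y = 14.5; z = 11.5; h = 3; c = 'navy'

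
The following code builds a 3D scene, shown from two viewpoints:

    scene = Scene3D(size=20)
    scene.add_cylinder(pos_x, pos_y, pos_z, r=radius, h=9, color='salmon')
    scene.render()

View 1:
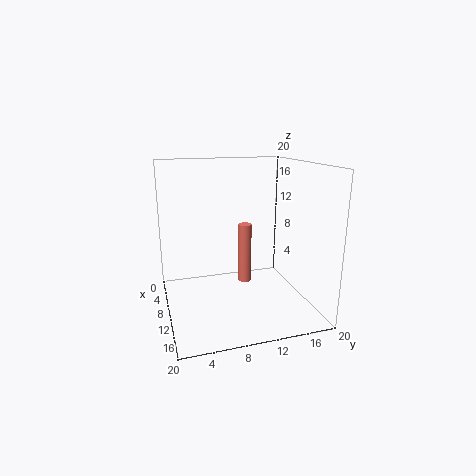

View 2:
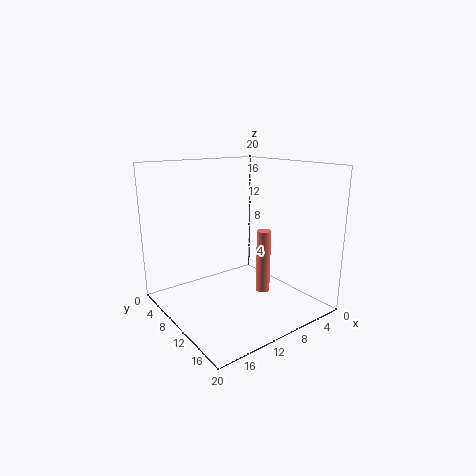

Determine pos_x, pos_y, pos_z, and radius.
pos_x = 7; pos_y = 12; pos_z = 2; radius = 1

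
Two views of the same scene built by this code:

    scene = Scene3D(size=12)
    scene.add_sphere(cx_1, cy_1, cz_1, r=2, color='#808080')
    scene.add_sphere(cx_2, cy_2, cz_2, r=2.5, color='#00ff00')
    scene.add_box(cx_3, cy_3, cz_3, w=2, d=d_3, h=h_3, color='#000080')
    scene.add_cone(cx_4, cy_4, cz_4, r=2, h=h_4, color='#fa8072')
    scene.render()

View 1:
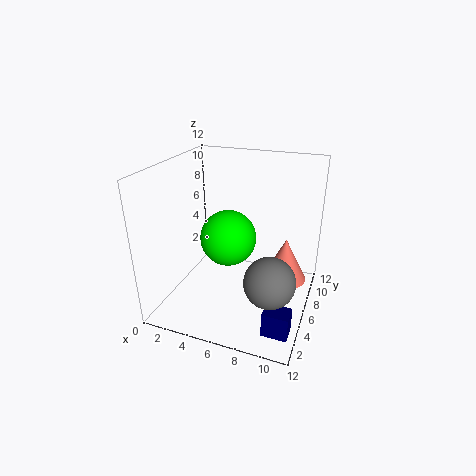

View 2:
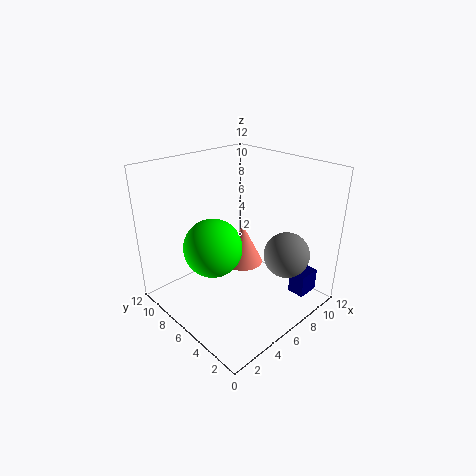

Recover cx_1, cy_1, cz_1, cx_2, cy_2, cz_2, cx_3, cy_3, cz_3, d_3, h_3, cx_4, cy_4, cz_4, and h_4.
cx_1 = 9.5
cy_1 = 3.5
cz_1 = 4
cx_2 = 4.5
cy_2 = 7.5
cz_2 = 5
cx_3 = 9.5
cy_3 = 1.5
cz_3 = 0.5
d_3 = 1.5
h_3 = 2
cx_4 = 9.5
cy_4 = 9
cz_4 = 1
h_4 = 4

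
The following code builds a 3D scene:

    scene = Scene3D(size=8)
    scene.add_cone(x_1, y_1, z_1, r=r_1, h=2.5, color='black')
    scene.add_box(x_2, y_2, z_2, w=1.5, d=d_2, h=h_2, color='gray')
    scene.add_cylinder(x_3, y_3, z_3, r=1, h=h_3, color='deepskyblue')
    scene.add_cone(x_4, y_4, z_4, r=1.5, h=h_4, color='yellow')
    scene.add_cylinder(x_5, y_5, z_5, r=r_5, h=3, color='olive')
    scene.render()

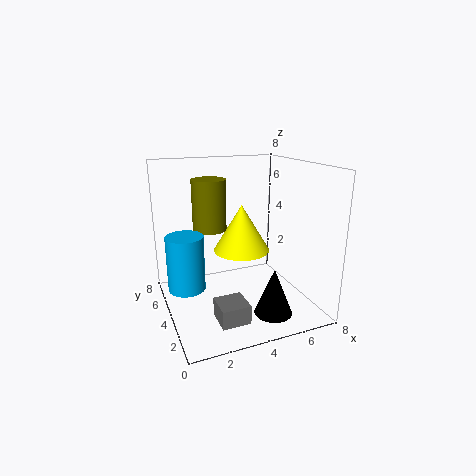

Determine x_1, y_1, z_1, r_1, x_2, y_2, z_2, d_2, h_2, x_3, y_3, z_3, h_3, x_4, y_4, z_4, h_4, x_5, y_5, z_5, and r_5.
x_1 = 5; y_1 = 1.5; z_1 = 0.5; r_1 = 1; x_2 = 2; y_2 = 1; z_2 = 0.5; d_2 = 1.5; h_2 = 1; x_3 = 1; y_3 = 4; z_3 = 1.5; h_3 = 3; x_4 = 4; y_4 = 3.5; z_4 = 3.5; h_4 = 2.5; x_5 = 3; y_5 = 6; z_5 = 4; r_5 = 1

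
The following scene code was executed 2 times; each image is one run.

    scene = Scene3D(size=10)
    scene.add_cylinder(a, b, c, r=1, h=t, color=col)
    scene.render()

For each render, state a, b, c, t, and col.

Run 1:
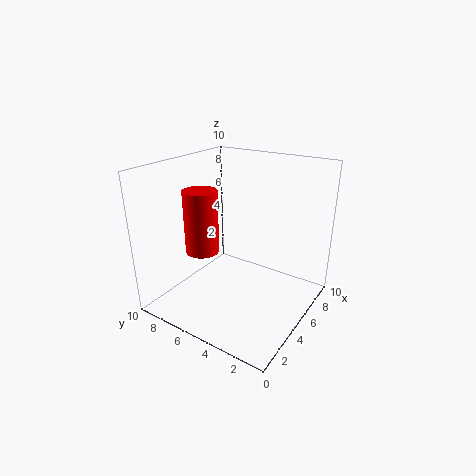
a = 1.5; b = 5.25; c = 5.5; t = 3.75; col = 'red'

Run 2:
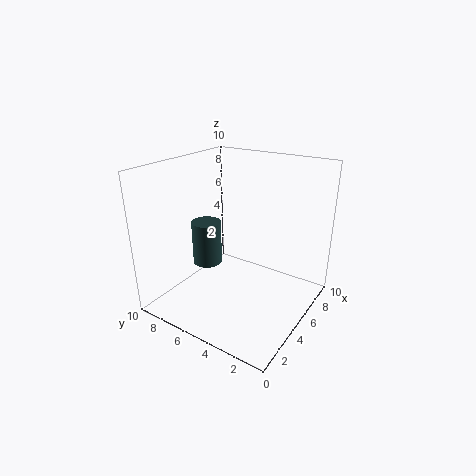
a = 3.75; b = 6.75; c = 3.25; t = 3; col = 'darkslategray'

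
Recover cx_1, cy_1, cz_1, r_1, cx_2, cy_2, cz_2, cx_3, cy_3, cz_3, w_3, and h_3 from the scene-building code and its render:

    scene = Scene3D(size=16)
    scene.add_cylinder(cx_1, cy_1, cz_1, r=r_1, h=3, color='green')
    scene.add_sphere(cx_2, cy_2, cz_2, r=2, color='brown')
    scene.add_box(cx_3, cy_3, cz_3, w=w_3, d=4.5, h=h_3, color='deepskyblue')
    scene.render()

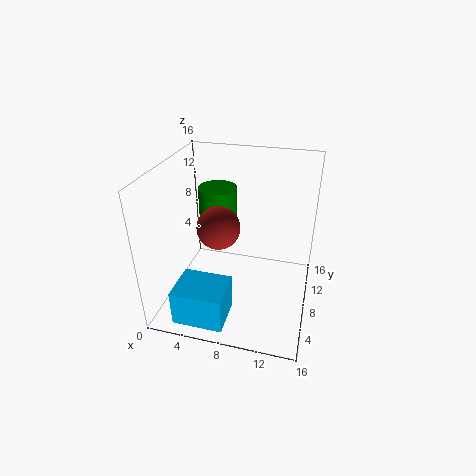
cx_1 = 6, cy_1 = 7.5, cz_1 = 11, r_1 = 2, cx_2 = 7.5, cy_2 = 3, cz_2 = 12, cx_3 = 2.5, cy_3 = 1, cz_3 = 0.5, w_3 = 5.5, h_3 = 4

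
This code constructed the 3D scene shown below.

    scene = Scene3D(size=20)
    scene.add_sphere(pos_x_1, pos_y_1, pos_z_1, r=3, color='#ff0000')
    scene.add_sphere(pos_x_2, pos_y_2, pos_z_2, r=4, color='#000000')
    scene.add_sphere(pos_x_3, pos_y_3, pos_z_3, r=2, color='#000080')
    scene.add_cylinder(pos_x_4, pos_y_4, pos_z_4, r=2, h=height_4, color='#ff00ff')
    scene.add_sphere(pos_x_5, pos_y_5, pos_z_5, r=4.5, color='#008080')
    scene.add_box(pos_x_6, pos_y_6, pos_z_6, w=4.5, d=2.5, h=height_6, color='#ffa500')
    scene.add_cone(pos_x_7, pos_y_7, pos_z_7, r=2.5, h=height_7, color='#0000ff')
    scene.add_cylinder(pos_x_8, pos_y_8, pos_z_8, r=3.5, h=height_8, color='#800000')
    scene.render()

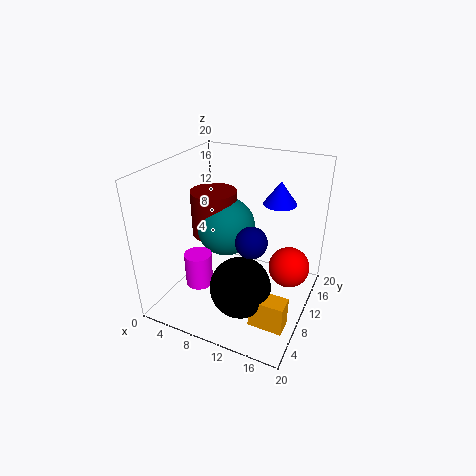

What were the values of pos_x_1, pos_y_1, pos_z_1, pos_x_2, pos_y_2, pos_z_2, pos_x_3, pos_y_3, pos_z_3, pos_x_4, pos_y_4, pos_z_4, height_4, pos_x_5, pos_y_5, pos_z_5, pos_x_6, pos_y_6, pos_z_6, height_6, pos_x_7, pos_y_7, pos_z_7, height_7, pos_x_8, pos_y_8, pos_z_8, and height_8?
pos_x_1 = 16.5
pos_y_1 = 14
pos_z_1 = 4.5
pos_x_2 = 12.5
pos_y_2 = 5.5
pos_z_2 = 5.5
pos_x_3 = 13.5
pos_y_3 = 6.5
pos_z_3 = 12
pos_x_4 = 4.5
pos_y_4 = 8
pos_z_4 = 2
height_4 = 5
pos_x_5 = 6
pos_y_5 = 14
pos_z_5 = 9
pos_x_6 = 14.5
pos_y_6 = 3.5
pos_z_6 = 1.5
height_6 = 4
pos_x_7 = 13.5
pos_y_7 = 17
pos_z_7 = 13
height_7 = 3.5
pos_x_8 = 4
pos_y_8 = 14
pos_z_8 = 7.5
height_8 = 7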